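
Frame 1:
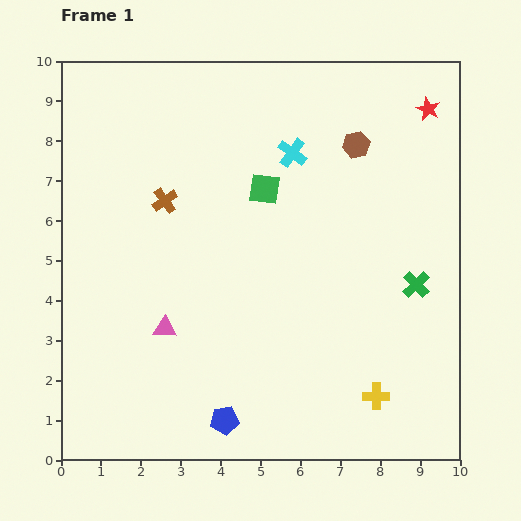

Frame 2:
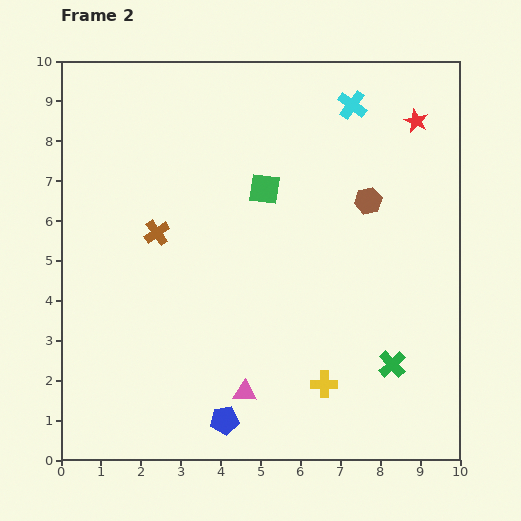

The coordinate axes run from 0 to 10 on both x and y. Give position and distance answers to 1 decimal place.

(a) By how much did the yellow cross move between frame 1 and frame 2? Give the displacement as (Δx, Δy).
(-1.3, 0.3)

The yellow cross was at (7.9, 1.6) in frame 1 and (6.6, 1.9) in frame 2.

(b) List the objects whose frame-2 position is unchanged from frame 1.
the blue pentagon, the green square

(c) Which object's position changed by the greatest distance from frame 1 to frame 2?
the pink triangle

(moved 2.6; next 2.1)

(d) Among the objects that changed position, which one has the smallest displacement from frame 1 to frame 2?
the red star

(moved 0.4)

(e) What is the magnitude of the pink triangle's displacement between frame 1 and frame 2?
2.6

The pink triangle moved from (2.6, 3.3) to (4.6, 1.7), a distance of √(2.0² + 1.6²) ≈ 2.6.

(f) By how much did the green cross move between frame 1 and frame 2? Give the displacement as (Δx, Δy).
(-0.6, -2.0)

The green cross was at (8.9, 4.4) in frame 1 and (8.3, 2.4) in frame 2.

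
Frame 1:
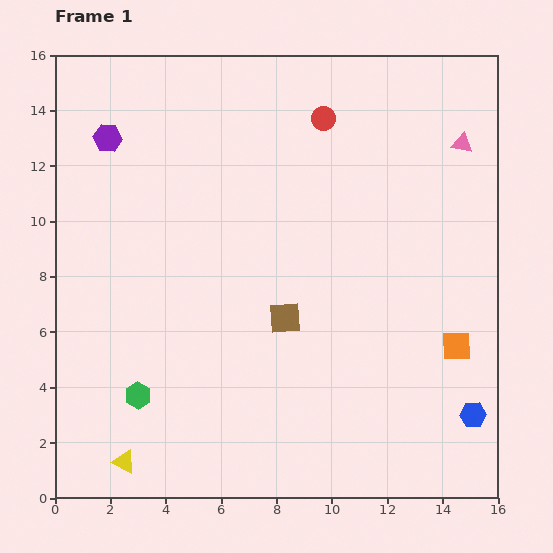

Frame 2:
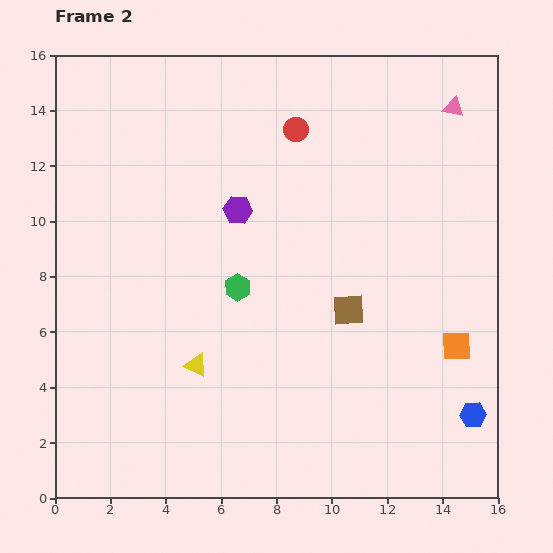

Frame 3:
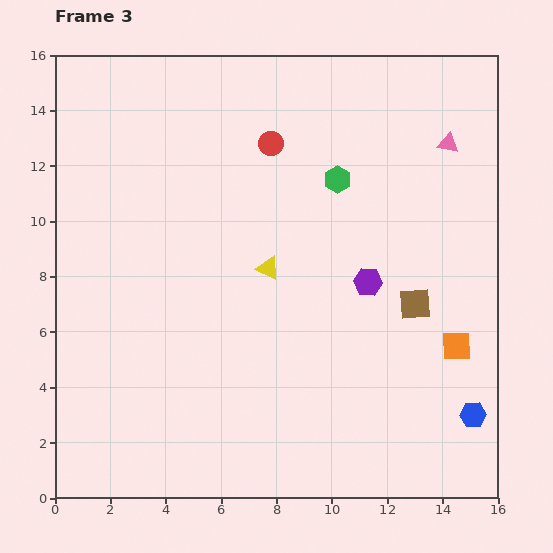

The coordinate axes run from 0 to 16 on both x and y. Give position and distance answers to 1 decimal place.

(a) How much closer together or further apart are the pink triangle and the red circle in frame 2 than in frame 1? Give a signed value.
+0.7

Distance in frame 1: 5.1. Distance in frame 2: 5.8.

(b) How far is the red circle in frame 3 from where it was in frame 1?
2.1

The red circle moved from (9.7, 13.7) to (7.8, 12.8), a distance of √(1.9² + 0.9²) ≈ 2.1.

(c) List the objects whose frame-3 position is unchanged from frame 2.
the blue hexagon, the orange square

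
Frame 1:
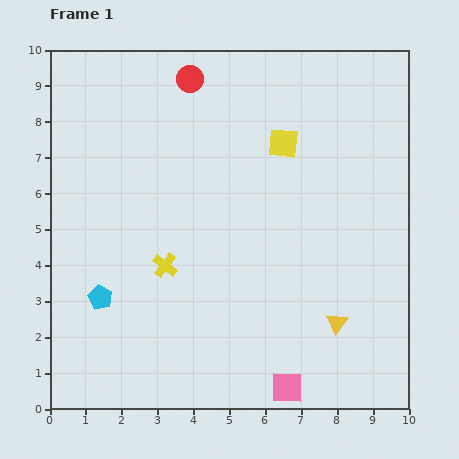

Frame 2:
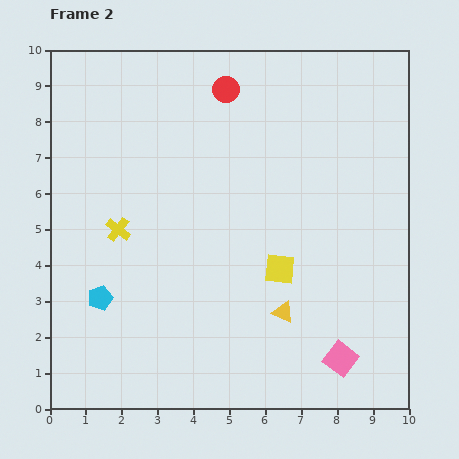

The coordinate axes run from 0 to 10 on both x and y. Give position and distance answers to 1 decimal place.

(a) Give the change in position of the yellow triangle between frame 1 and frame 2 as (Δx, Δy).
(-1.5, 0.3)

The yellow triangle was at (8.0, 2.4) in frame 1 and (6.5, 2.7) in frame 2.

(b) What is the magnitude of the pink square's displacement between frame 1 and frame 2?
1.7

The pink square moved from (6.6, 0.6) to (8.1, 1.4), a distance of √(1.5² + 0.8²) ≈ 1.7.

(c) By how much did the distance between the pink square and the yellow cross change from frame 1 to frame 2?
+2.4

Distance in frame 1: 4.8. Distance in frame 2: 7.2.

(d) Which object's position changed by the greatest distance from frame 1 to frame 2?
the yellow square

(moved 3.5; next 1.7)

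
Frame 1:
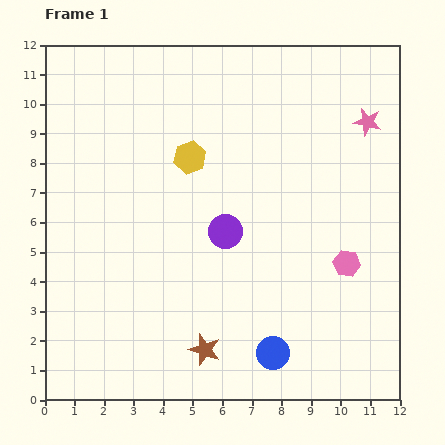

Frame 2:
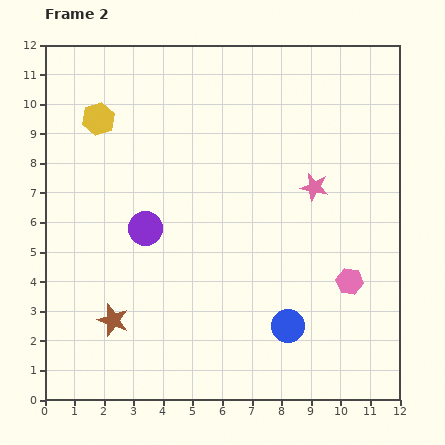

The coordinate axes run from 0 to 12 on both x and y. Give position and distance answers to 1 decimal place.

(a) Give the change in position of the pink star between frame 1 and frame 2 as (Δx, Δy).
(-1.8, -2.2)

The pink star was at (10.9, 9.4) in frame 1 and (9.1, 7.2) in frame 2.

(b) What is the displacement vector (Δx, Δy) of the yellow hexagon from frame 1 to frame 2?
(-3.1, 1.3)

The yellow hexagon was at (4.9, 8.2) in frame 1 and (1.8, 9.5) in frame 2.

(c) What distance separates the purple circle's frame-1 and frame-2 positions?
2.7

The purple circle moved from (6.1, 5.7) to (3.4, 5.8), a distance of √(2.7² + 0.1²) ≈ 2.7.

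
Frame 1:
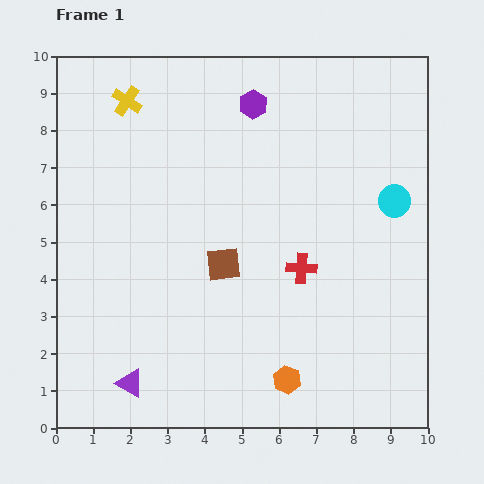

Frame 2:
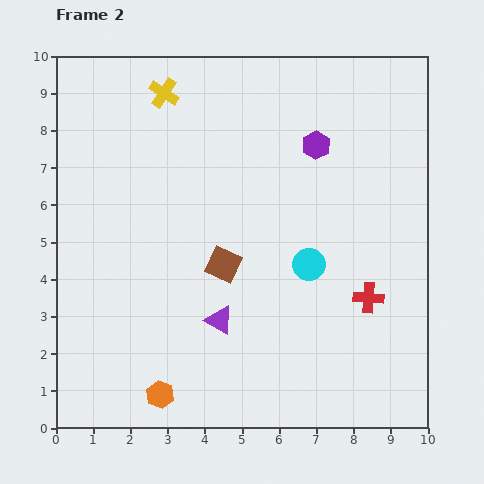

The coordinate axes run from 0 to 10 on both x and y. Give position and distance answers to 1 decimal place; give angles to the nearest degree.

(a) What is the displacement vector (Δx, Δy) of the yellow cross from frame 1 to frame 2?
(1.0, 0.2)

The yellow cross was at (1.9, 8.8) in frame 1 and (2.9, 9.0) in frame 2.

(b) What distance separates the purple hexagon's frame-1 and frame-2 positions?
2.0

The purple hexagon moved from (5.3, 8.7) to (7.0, 7.6), a distance of √(1.7² + 1.1²) ≈ 2.0.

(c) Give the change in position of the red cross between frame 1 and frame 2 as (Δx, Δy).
(1.8, -0.8)

The red cross was at (6.6, 4.3) in frame 1 and (8.4, 3.5) in frame 2.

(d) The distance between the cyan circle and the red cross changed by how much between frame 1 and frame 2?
-1.3

Distance in frame 1: 3.1. Distance in frame 2: 1.8.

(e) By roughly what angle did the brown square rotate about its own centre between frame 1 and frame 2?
31° clockwise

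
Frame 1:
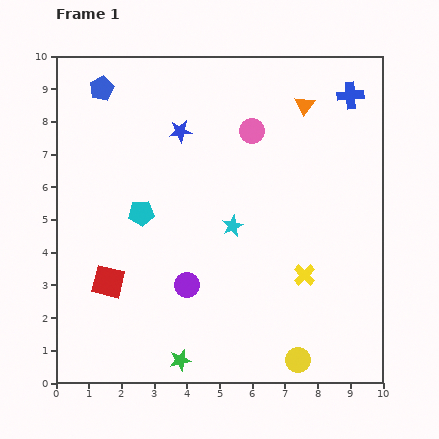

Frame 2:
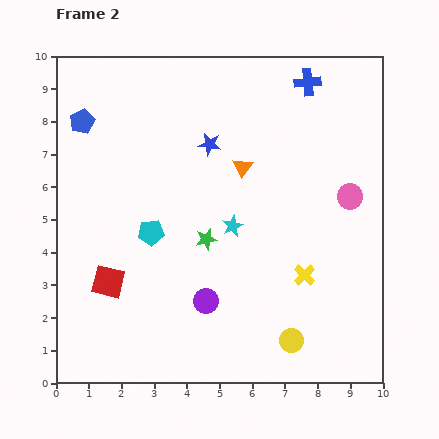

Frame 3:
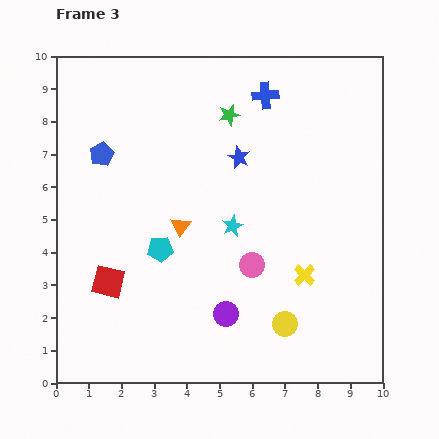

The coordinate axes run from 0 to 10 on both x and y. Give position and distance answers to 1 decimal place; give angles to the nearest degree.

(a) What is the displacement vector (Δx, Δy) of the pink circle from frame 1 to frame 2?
(3.0, -2.0)

The pink circle was at (6.0, 7.7) in frame 1 and (9.0, 5.7) in frame 2.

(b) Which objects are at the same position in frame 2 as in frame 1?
the yellow cross, the cyan star, the red square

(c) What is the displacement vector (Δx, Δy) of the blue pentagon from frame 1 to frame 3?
(0.0, -2.0)

The blue pentagon was at (1.4, 9.0) in frame 1 and (1.4, 7.0) in frame 3.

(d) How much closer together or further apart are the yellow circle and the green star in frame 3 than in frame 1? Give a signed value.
+3.0

Distance in frame 1: 3.6. Distance in frame 3: 6.6.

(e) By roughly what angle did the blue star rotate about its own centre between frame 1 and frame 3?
30° clockwise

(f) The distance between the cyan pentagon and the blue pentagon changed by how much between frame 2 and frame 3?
-0.6

Distance in frame 2: 4.0. Distance in frame 3: 3.4.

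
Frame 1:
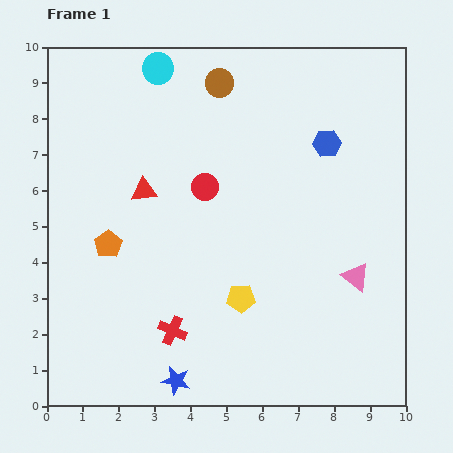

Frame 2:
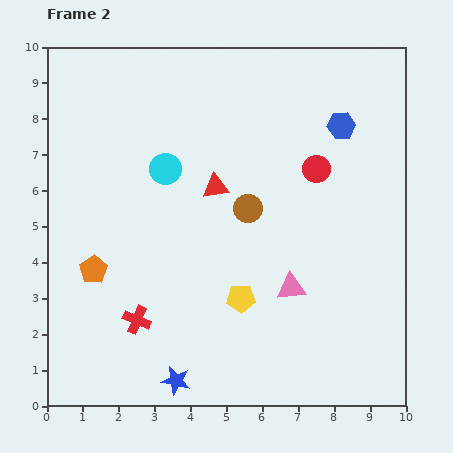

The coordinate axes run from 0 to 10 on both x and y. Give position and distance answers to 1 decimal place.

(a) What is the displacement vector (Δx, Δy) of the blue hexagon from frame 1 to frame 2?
(0.4, 0.5)

The blue hexagon was at (7.8, 7.3) in frame 1 and (8.2, 7.8) in frame 2.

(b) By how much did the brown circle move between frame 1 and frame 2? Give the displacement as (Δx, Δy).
(0.8, -3.5)

The brown circle was at (4.8, 9.0) in frame 1 and (5.6, 5.5) in frame 2.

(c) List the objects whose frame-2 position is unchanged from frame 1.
the blue star, the yellow pentagon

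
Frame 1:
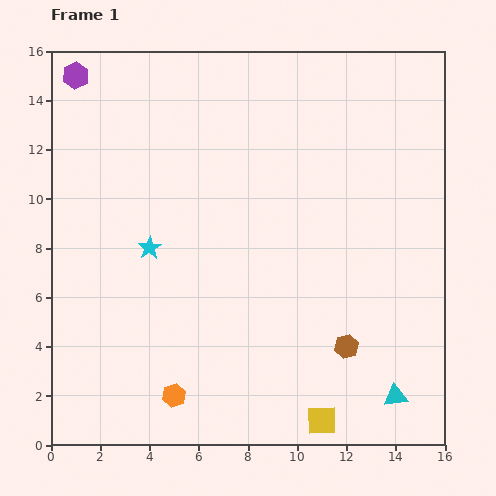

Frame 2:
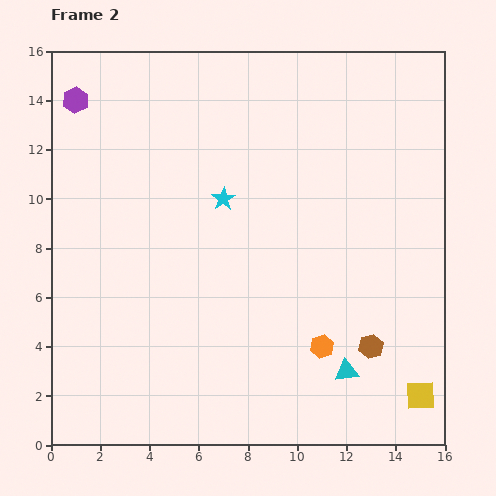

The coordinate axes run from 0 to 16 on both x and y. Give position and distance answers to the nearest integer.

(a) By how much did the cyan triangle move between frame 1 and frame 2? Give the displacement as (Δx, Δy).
(-2, 1)

The cyan triangle was at (14, 2) in frame 1 and (12, 3) in frame 2.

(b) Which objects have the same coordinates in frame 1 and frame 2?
none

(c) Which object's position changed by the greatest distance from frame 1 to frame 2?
the orange hexagon

(moved 6; next 4)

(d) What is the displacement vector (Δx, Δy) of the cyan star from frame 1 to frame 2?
(3, 2)

The cyan star was at (4, 8) in frame 1 and (7, 10) in frame 2.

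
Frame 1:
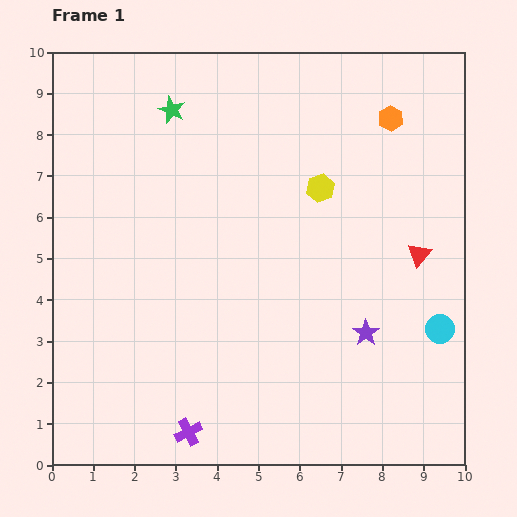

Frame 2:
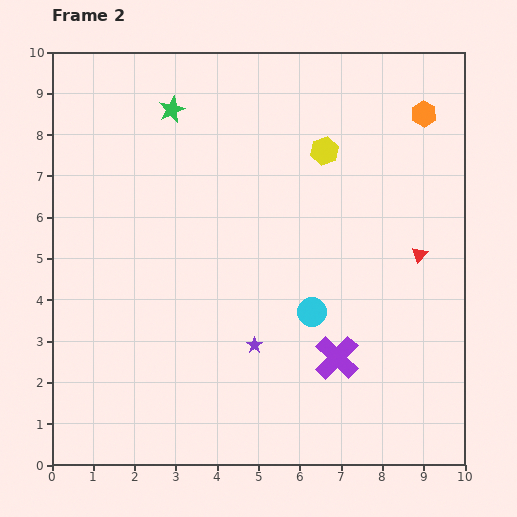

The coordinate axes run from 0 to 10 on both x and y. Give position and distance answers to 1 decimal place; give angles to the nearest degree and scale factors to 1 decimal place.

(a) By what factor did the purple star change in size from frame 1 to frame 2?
0.6×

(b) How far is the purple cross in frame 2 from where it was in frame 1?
4.0

The purple cross moved from (3.3, 0.8) to (6.9, 2.6), a distance of √(3.6² + 1.8²) ≈ 4.0.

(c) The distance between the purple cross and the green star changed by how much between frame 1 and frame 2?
-0.6

Distance in frame 1: 7.8. Distance in frame 2: 7.2.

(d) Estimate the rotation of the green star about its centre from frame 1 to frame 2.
25° clockwise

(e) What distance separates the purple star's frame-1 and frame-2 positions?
2.7

The purple star moved from (7.6, 3.2) to (4.9, 2.9), a distance of √(2.7² + 0.3²) ≈ 2.7.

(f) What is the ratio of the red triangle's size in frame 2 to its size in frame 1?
0.7×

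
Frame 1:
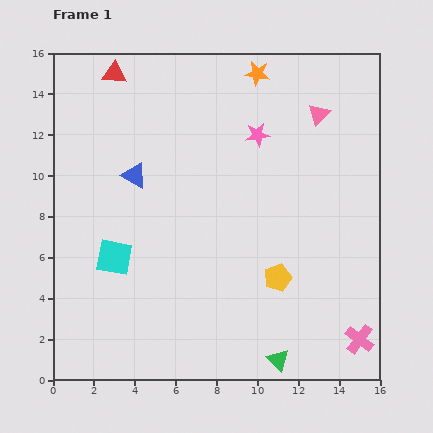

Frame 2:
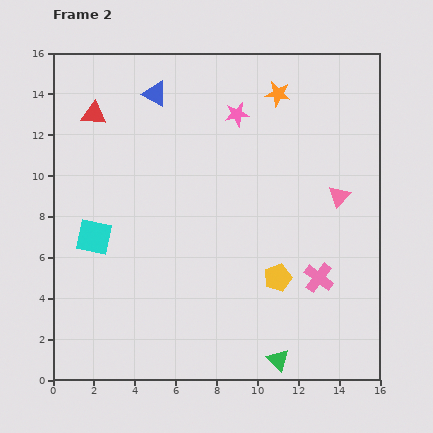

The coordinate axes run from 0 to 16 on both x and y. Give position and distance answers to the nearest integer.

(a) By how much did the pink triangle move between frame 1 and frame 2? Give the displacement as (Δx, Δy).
(1, -4)

The pink triangle was at (13, 13) in frame 1 and (14, 9) in frame 2.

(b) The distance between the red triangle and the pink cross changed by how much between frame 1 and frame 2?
-4

Distance in frame 1: 18. Distance in frame 2: 14.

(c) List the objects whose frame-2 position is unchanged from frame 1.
the yellow pentagon, the green triangle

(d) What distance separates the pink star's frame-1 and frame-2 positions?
1

The pink star moved from (10, 12) to (9, 13), a distance of √(1² + 1²) ≈ 1.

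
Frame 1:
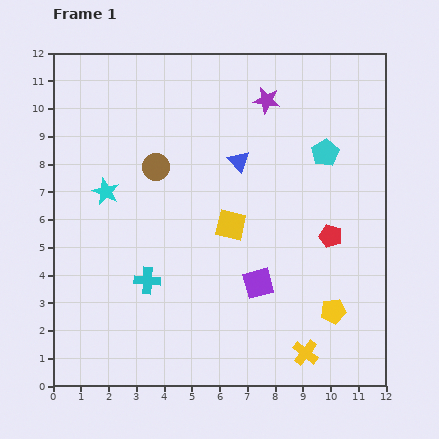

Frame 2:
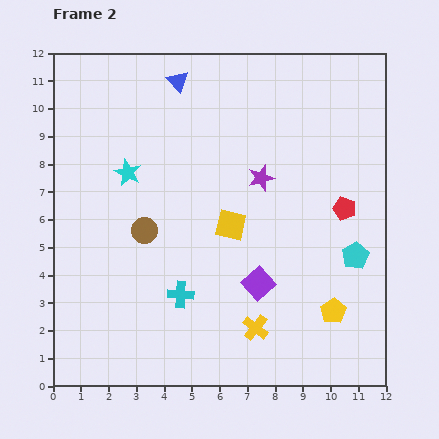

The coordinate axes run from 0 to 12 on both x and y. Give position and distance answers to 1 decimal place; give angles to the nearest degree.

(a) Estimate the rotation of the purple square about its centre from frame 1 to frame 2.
27° counter-clockwise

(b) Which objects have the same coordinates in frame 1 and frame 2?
the yellow pentagon, the purple square, the yellow square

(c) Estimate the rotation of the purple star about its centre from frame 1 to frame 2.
27° counter-clockwise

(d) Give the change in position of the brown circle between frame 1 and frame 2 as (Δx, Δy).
(-0.4, -2.3)

The brown circle was at (3.7, 7.9) in frame 1 and (3.3, 5.6) in frame 2.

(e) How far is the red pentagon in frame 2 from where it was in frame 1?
1.1

The red pentagon moved from (10.0, 5.4) to (10.5, 6.4), a distance of √(0.5² + 1.0²) ≈ 1.1.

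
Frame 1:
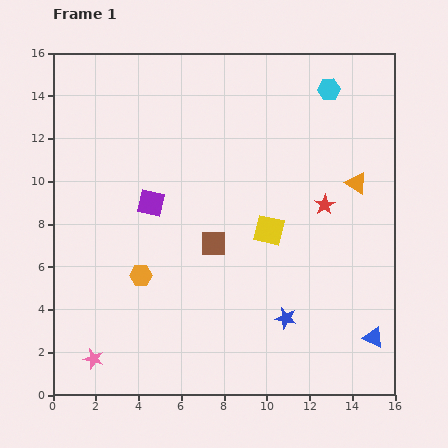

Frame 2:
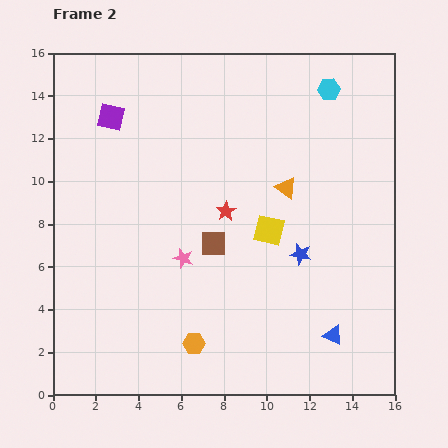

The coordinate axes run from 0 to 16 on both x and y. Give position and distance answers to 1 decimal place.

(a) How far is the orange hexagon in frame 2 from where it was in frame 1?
4.1

The orange hexagon moved from (4.1, 5.6) to (6.6, 2.4), a distance of √(2.5² + 3.2²) ≈ 4.1.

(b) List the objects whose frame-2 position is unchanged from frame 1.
the cyan hexagon, the brown square, the yellow square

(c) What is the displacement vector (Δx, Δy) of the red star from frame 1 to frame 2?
(-4.6, -0.3)

The red star was at (12.7, 8.9) in frame 1 and (8.1, 8.6) in frame 2.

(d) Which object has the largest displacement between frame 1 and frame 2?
the pink star

(moved 6.3; next 4.6)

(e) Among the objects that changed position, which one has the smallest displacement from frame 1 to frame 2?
the blue triangle

(moved 1.9)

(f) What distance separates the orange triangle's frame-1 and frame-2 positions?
3.3

The orange triangle moved from (14.2, 9.9) to (10.9, 9.7), a distance of √(3.3² + 0.2²) ≈ 3.3.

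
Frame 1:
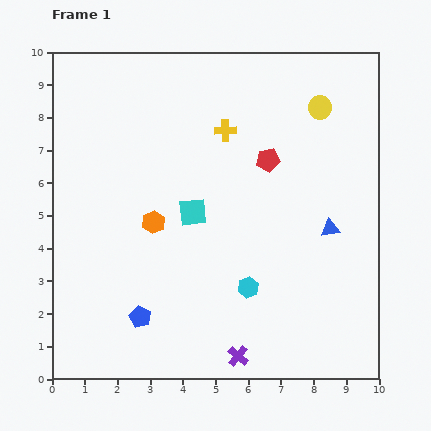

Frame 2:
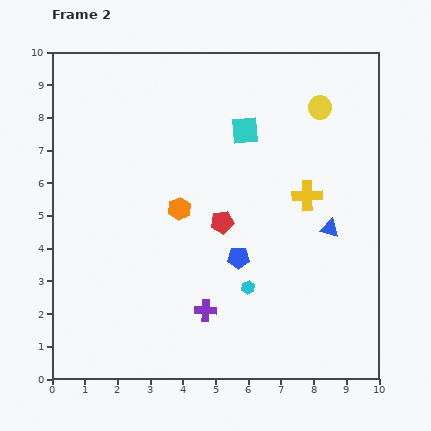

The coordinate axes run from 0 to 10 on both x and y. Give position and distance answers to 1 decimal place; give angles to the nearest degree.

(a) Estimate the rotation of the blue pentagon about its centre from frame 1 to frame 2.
26° counter-clockwise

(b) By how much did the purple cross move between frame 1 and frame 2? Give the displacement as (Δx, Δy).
(-1.0, 1.4)

The purple cross was at (5.7, 0.7) in frame 1 and (4.7, 2.1) in frame 2.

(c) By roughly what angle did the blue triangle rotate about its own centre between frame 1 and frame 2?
21° clockwise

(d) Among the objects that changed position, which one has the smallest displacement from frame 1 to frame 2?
the orange hexagon

(moved 0.9)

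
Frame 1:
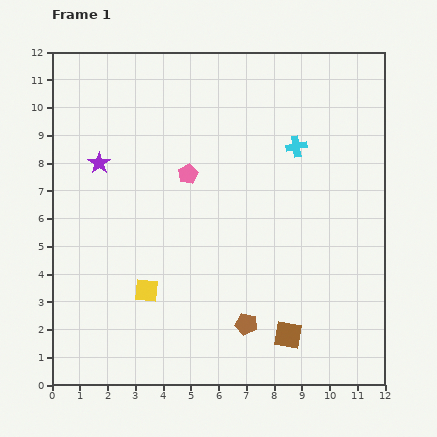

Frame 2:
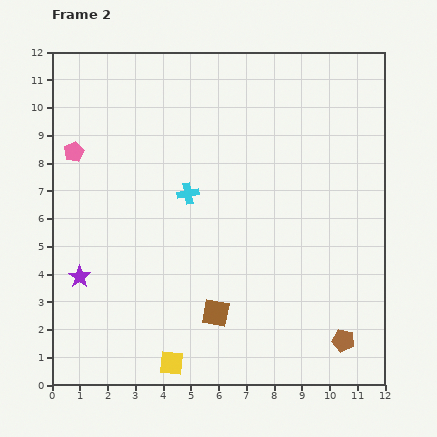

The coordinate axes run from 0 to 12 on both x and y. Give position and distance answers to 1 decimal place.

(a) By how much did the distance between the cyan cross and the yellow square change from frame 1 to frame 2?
-1.4

Distance in frame 1: 7.5. Distance in frame 2: 6.1.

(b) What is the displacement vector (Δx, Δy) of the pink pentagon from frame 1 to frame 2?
(-4.1, 0.8)

The pink pentagon was at (4.9, 7.6) in frame 1 and (0.8, 8.4) in frame 2.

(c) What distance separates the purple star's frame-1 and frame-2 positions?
4.2

The purple star moved from (1.7, 8.0) to (1.0, 3.9), a distance of √(0.7² + 4.1²) ≈ 4.2.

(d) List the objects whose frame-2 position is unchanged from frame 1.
none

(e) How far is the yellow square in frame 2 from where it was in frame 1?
2.8

The yellow square moved from (3.4, 3.4) to (4.3, 0.8), a distance of √(0.9² + 2.6²) ≈ 2.8.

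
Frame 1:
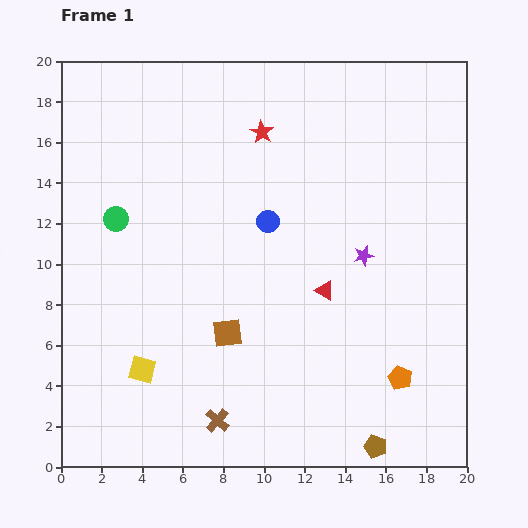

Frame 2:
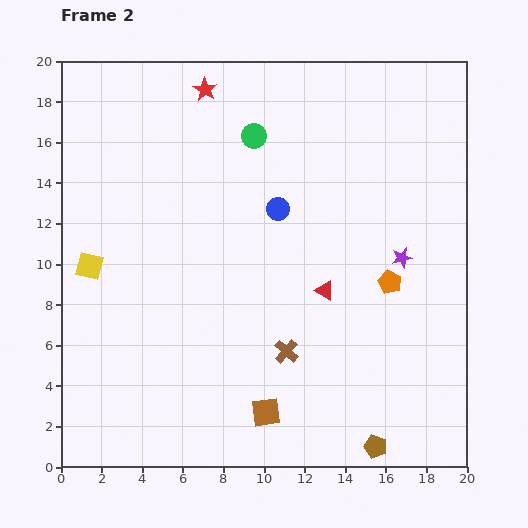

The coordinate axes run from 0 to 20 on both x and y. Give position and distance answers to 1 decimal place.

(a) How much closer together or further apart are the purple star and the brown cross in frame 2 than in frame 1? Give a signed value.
-3.5

Distance in frame 1: 10.8. Distance in frame 2: 7.3.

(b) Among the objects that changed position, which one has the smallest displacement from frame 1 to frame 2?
the blue circle

(moved 0.8)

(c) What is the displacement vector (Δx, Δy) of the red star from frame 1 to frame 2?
(-2.8, 2.1)

The red star was at (9.9, 16.5) in frame 1 and (7.1, 18.6) in frame 2.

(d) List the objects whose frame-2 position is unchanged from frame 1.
the red triangle, the brown pentagon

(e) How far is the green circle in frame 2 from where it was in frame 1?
7.9

The green circle moved from (2.7, 12.2) to (9.5, 16.3), a distance of √(6.8² + 4.1²) ≈ 7.9.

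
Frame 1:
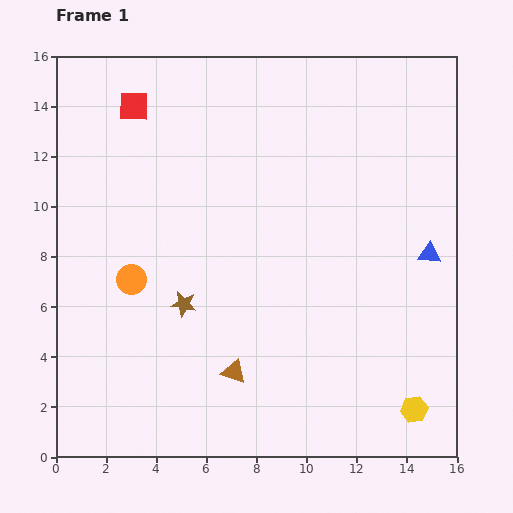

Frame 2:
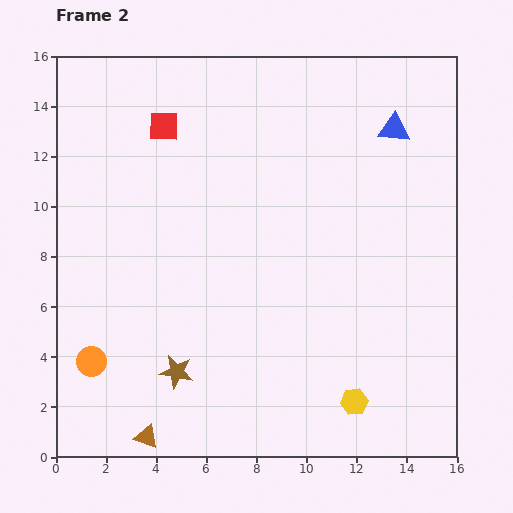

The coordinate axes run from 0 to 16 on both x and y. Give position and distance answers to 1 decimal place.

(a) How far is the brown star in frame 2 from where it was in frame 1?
2.7

The brown star moved from (5.1, 6.1) to (4.8, 3.4), a distance of √(0.3² + 2.7²) ≈ 2.7.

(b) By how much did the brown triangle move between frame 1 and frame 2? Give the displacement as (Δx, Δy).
(-3.5, -2.6)

The brown triangle was at (7.1, 3.4) in frame 1 and (3.6, 0.8) in frame 2.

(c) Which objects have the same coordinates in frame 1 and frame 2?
none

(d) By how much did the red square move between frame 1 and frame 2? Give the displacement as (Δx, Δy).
(1.2, -0.8)

The red square was at (3.1, 14.0) in frame 1 and (4.3, 13.2) in frame 2.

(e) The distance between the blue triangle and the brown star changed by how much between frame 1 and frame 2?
+3.0

Distance in frame 1: 10.0. Distance in frame 2: 13.0.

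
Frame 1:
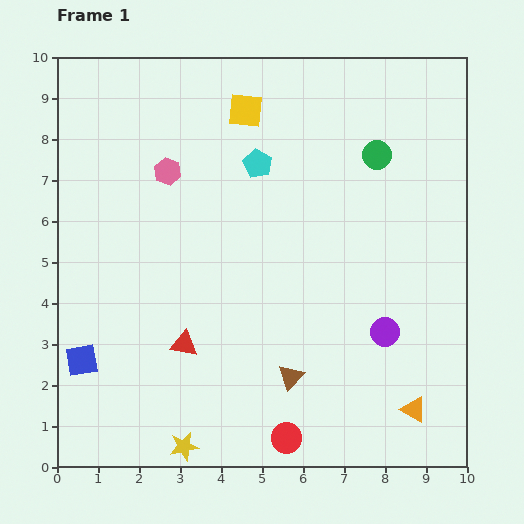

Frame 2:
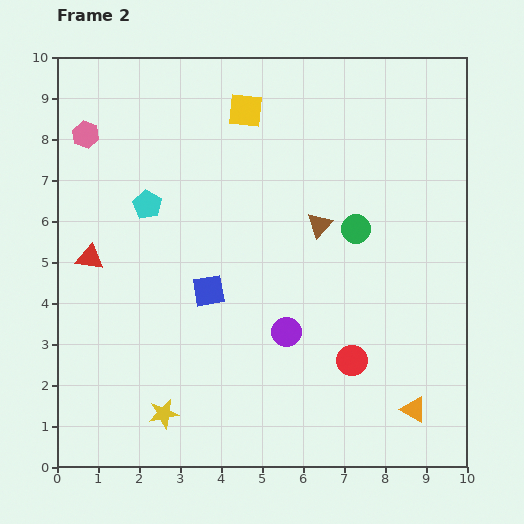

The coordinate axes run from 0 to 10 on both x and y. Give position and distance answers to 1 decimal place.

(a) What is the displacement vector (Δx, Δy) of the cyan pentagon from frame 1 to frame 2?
(-2.7, -1.0)

The cyan pentagon was at (4.9, 7.4) in frame 1 and (2.2, 6.4) in frame 2.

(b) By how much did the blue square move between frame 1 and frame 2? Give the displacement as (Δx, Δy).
(3.1, 1.7)

The blue square was at (0.6, 2.6) in frame 1 and (3.7, 4.3) in frame 2.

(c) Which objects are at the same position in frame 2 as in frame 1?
the orange triangle, the yellow square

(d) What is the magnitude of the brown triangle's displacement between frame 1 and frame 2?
3.8

The brown triangle moved from (5.7, 2.2) to (6.4, 5.9), a distance of √(0.7² + 3.7²) ≈ 3.8.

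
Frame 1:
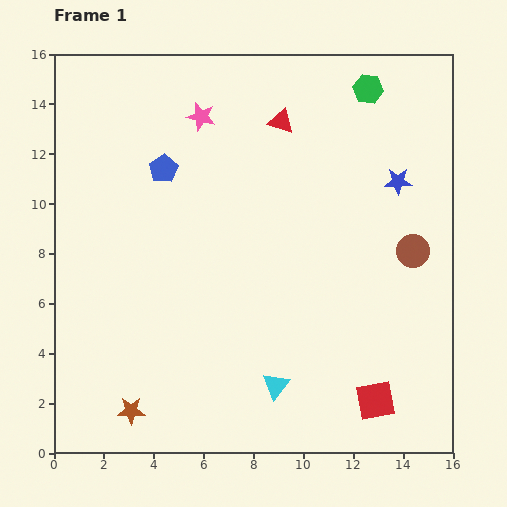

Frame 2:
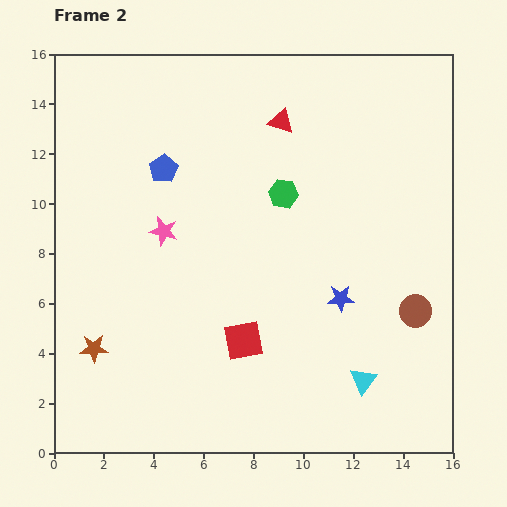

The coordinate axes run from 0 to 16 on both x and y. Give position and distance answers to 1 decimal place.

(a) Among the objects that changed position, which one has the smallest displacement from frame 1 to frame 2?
the brown circle

(moved 2.4)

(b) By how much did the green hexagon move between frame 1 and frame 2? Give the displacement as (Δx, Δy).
(-3.4, -4.2)

The green hexagon was at (12.6, 14.6) in frame 1 and (9.2, 10.4) in frame 2.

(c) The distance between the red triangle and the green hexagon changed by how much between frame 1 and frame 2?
-0.8

Distance in frame 1: 3.7. Distance in frame 2: 2.9.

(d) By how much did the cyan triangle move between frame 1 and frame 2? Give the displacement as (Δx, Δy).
(3.5, 0.2)

The cyan triangle was at (8.9, 2.7) in frame 1 and (12.4, 2.9) in frame 2.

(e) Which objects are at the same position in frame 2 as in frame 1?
the red triangle, the blue pentagon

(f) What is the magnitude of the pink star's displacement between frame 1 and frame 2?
4.8

The pink star moved from (5.9, 13.5) to (4.4, 8.9), a distance of √(1.5² + 4.6²) ≈ 4.8.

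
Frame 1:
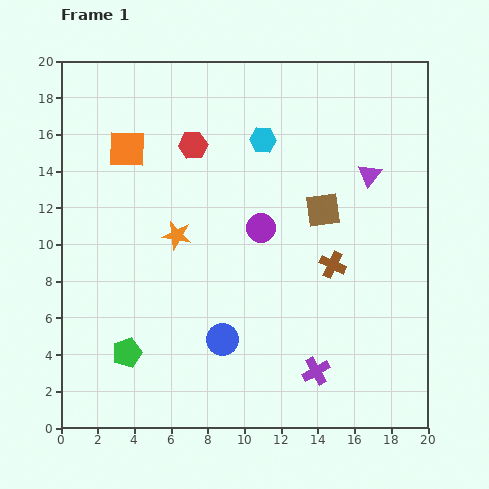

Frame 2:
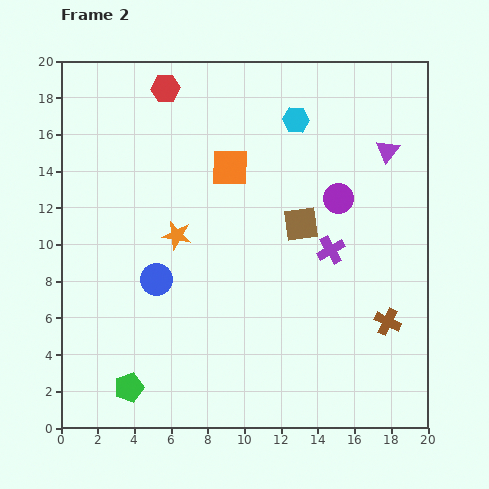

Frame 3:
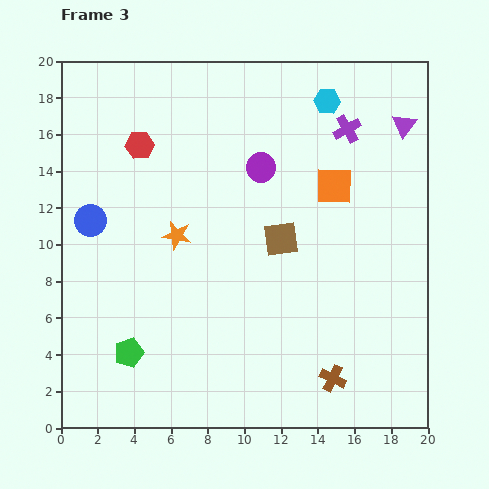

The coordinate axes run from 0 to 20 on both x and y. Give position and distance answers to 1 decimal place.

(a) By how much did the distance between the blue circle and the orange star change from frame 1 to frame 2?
-3.6

Distance in frame 1: 6.2. Distance in frame 2: 2.6.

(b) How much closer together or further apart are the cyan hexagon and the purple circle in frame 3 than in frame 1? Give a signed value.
+0.3

Distance in frame 1: 4.8. Distance in frame 3: 5.1.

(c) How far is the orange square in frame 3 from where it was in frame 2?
5.8

The orange square moved from (9.2, 14.2) to (14.9, 13.2), a distance of √(5.7² + 1.0²) ≈ 5.8.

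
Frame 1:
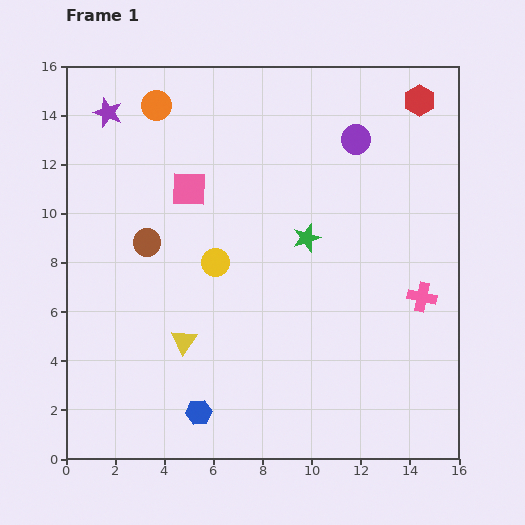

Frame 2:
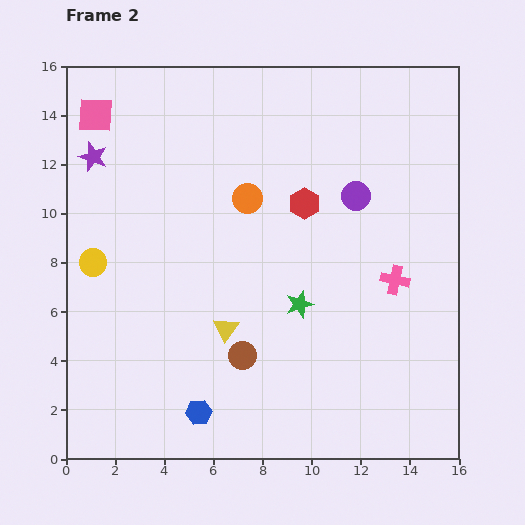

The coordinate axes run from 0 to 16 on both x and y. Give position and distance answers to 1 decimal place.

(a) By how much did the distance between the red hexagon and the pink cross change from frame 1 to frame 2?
-3.2

Distance in frame 1: 8.0. Distance in frame 2: 4.8.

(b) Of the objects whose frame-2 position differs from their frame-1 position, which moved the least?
the pink cross

(moved 1.3)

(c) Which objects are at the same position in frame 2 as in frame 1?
the blue hexagon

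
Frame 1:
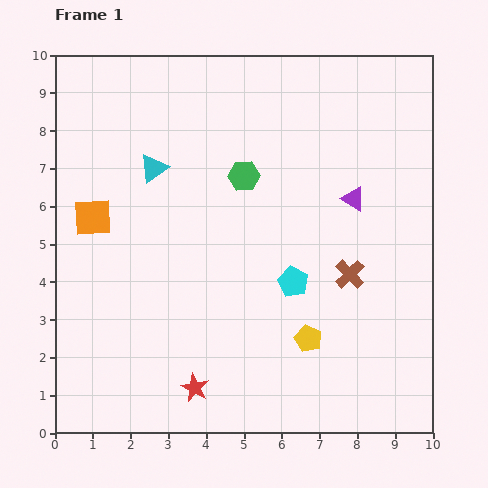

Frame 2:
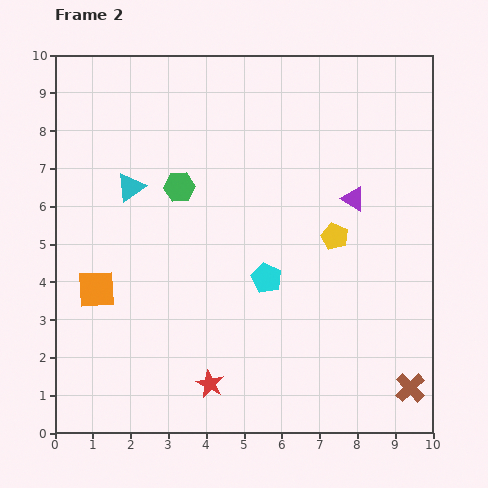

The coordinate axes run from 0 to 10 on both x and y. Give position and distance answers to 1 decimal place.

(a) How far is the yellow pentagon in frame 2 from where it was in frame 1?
2.8

The yellow pentagon moved from (6.7, 2.5) to (7.4, 5.2), a distance of √(0.7² + 2.7²) ≈ 2.8.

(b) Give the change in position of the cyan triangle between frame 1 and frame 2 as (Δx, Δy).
(-0.6, -0.5)

The cyan triangle was at (2.6, 7.0) in frame 1 and (2.0, 6.5) in frame 2.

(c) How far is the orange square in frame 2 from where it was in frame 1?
1.9

The orange square moved from (1.0, 5.7) to (1.1, 3.8), a distance of √(0.1² + 1.9²) ≈ 1.9.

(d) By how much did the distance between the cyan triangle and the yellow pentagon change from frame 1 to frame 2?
-0.5

Distance in frame 1: 6.1. Distance in frame 2: 5.6.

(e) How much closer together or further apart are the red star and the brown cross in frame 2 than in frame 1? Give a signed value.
+0.2

Distance in frame 1: 5.1. Distance in frame 2: 5.3.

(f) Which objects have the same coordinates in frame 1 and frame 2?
the purple triangle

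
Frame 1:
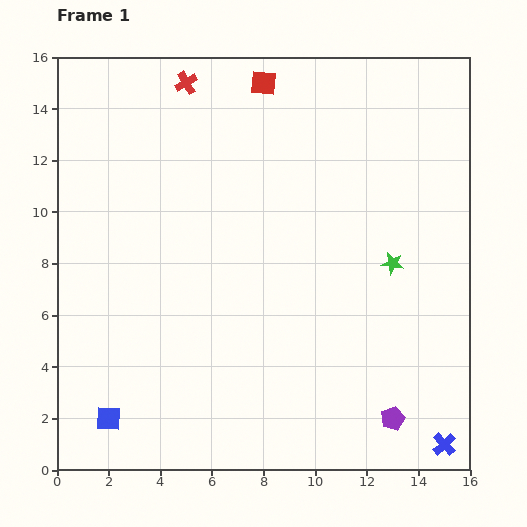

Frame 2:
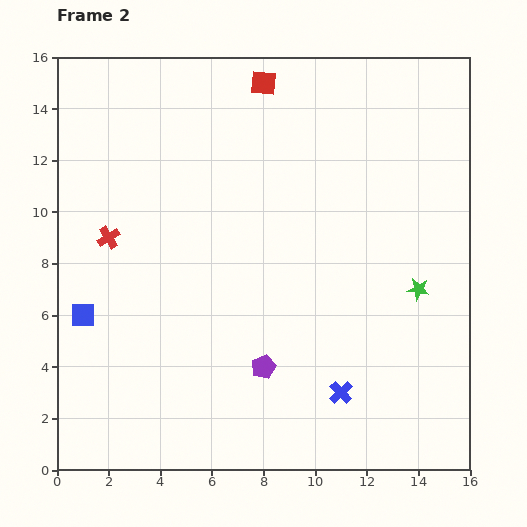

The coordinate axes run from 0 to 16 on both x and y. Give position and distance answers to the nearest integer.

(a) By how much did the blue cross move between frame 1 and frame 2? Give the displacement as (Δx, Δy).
(-4, 2)

The blue cross was at (15, 1) in frame 1 and (11, 3) in frame 2.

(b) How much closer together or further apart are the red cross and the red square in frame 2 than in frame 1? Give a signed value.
+5

Distance in frame 1: 3. Distance in frame 2: 8.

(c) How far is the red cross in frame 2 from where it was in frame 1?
7

The red cross moved from (5, 15) to (2, 9), a distance of √(3² + 6²) ≈ 7.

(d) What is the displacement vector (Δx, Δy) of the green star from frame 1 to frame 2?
(1, -1)

The green star was at (13, 8) in frame 1 and (14, 7) in frame 2.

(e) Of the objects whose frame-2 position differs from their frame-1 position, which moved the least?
the green star

(moved 1)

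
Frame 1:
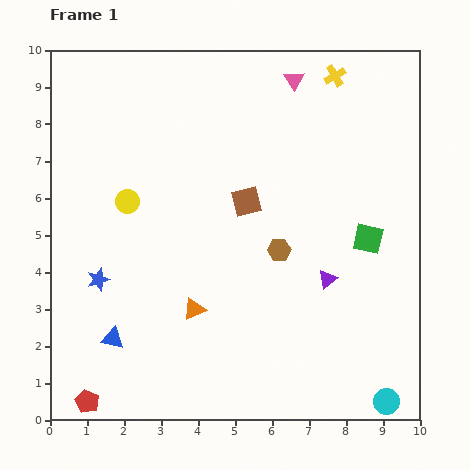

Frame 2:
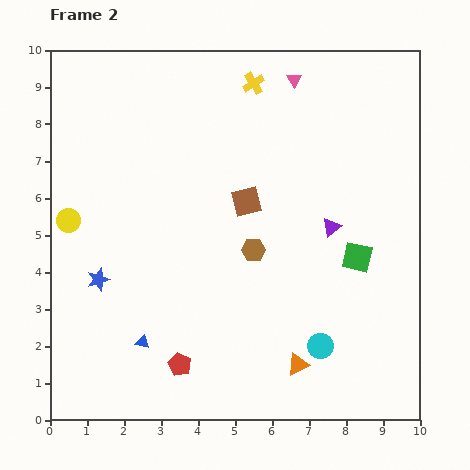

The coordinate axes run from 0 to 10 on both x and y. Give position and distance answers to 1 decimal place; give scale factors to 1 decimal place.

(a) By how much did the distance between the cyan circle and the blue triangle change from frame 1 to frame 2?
-2.8

Distance in frame 1: 7.6. Distance in frame 2: 4.8.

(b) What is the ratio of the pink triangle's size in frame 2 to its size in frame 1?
0.7×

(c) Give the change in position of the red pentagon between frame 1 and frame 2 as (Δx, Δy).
(2.5, 1.0)

The red pentagon was at (1.0, 0.5) in frame 1 and (3.5, 1.5) in frame 2.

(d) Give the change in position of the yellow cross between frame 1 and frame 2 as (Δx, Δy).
(-2.2, -0.2)

The yellow cross was at (7.7, 9.3) in frame 1 and (5.5, 9.1) in frame 2.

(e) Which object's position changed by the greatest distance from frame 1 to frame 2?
the orange triangle

(moved 3.2; next 2.7)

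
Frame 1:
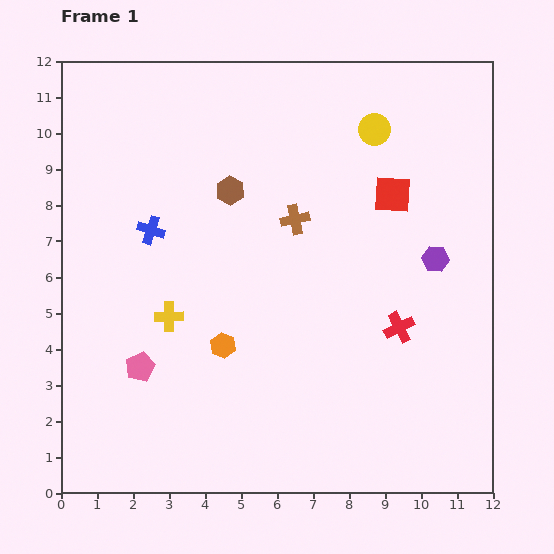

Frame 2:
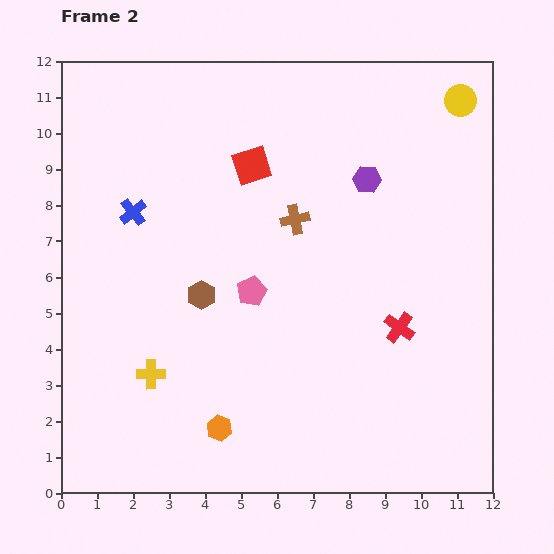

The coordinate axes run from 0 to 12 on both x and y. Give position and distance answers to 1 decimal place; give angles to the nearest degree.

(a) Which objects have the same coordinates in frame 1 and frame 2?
the brown cross, the red cross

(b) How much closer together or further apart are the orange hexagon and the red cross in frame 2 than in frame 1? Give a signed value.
+0.8

Distance in frame 1: 4.9. Distance in frame 2: 5.7.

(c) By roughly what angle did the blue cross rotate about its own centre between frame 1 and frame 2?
33° clockwise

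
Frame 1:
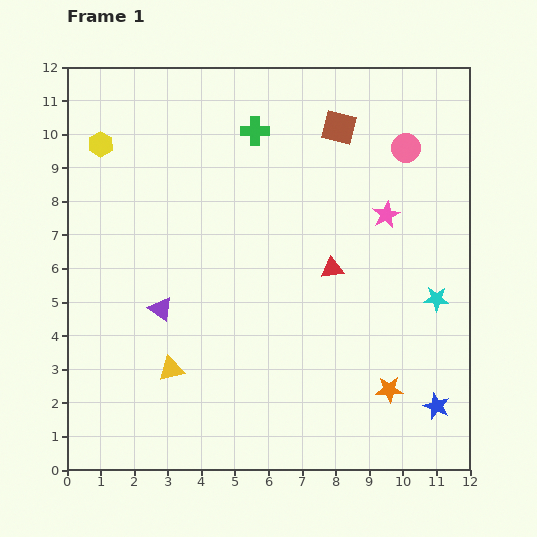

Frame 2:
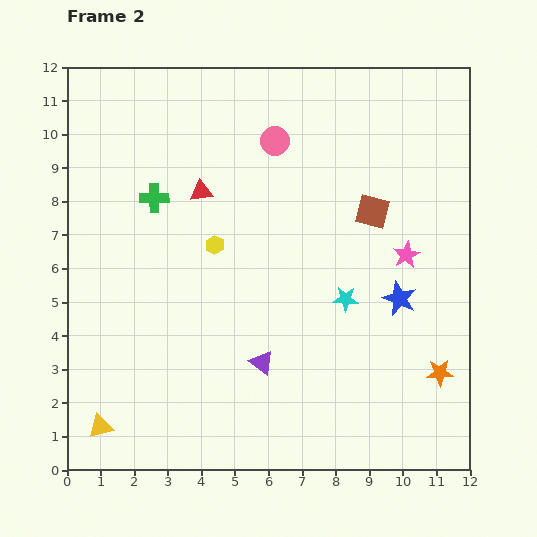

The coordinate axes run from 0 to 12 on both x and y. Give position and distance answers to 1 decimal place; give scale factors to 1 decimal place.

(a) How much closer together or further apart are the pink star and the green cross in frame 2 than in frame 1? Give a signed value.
+3.1

Distance in frame 1: 4.6. Distance in frame 2: 7.7.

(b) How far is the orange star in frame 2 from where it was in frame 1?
1.6

The orange star moved from (9.6, 2.4) to (11.1, 2.9), a distance of √(1.5² + 0.5²) ≈ 1.6.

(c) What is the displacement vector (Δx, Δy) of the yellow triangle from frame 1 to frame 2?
(-2.1, -1.7)

The yellow triangle was at (3.1, 3.0) in frame 1 and (1.0, 1.3) in frame 2.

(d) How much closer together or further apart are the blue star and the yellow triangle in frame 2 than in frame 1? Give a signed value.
+1.7

Distance in frame 1: 8.0. Distance in frame 2: 9.7.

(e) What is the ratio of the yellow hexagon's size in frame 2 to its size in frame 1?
0.8×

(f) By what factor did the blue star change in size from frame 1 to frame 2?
1.3×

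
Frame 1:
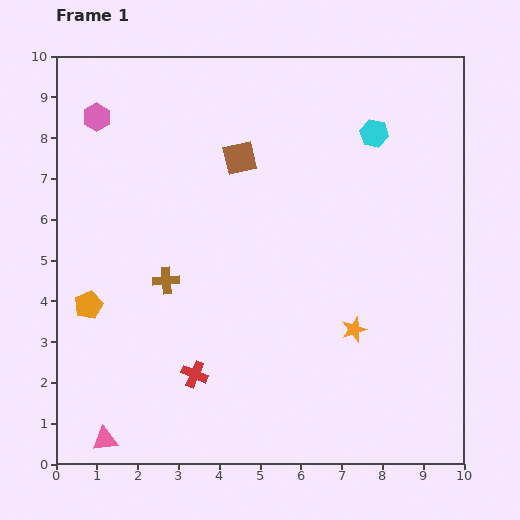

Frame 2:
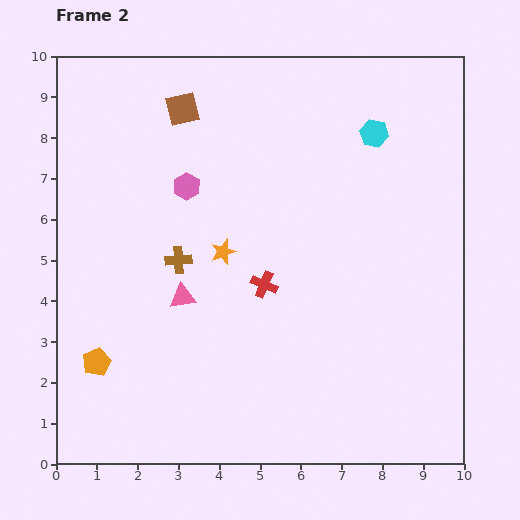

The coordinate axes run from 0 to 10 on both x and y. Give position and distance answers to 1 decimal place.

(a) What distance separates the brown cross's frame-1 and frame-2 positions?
0.6

The brown cross moved from (2.7, 4.5) to (3.0, 5.0), a distance of √(0.3² + 0.5²) ≈ 0.6.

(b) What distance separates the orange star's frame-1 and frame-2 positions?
3.7

The orange star moved from (7.3, 3.3) to (4.1, 5.2), a distance of √(3.2² + 1.9²) ≈ 3.7.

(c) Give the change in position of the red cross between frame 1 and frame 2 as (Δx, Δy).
(1.7, 2.2)

The red cross was at (3.4, 2.2) in frame 1 and (5.1, 4.4) in frame 2.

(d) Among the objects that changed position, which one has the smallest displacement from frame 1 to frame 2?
the brown cross

(moved 0.6)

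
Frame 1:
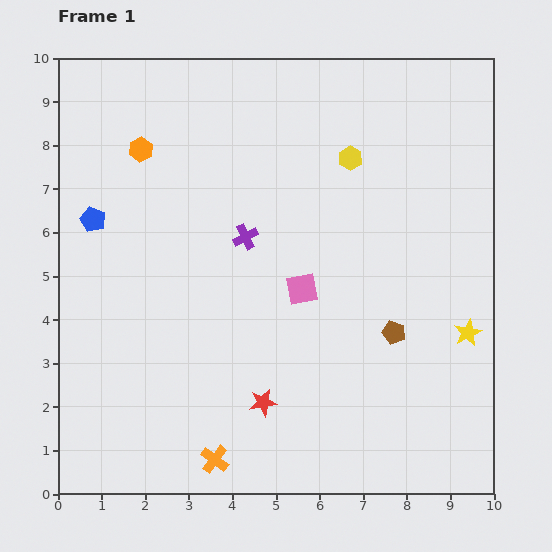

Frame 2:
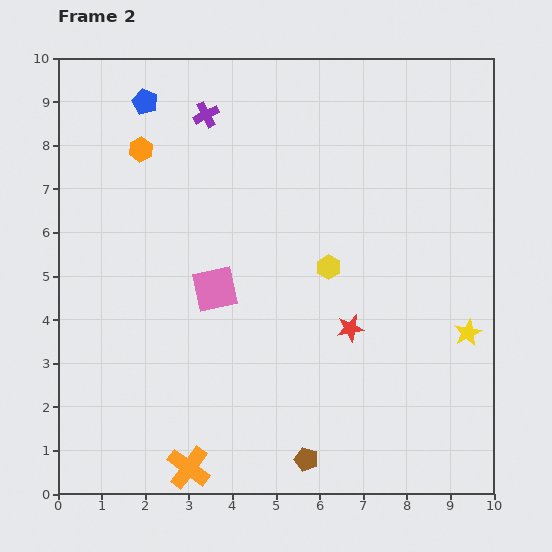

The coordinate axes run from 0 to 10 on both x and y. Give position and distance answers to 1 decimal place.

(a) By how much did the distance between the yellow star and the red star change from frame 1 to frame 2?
-2.3

Distance in frame 1: 5.0. Distance in frame 2: 2.7.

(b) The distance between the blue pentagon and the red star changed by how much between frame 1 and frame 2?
+1.3

Distance in frame 1: 5.7. Distance in frame 2: 7.0.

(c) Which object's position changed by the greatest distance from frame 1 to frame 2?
the brown pentagon

(moved 3.5; next 3.0)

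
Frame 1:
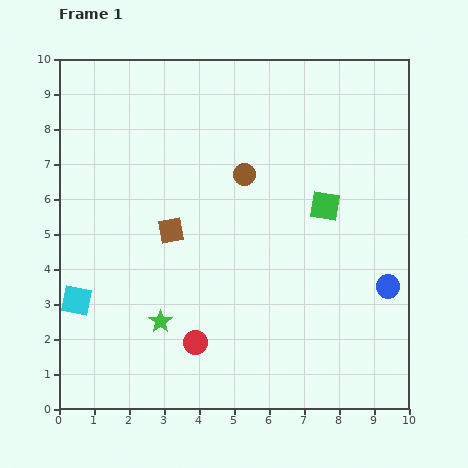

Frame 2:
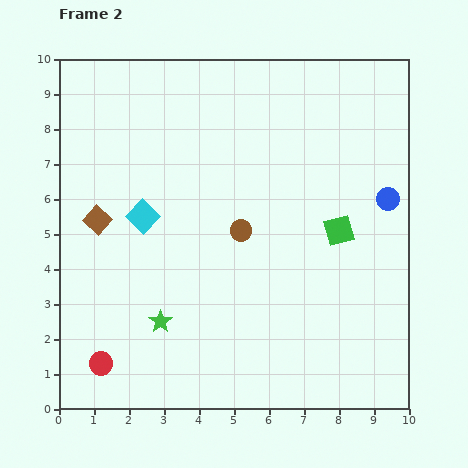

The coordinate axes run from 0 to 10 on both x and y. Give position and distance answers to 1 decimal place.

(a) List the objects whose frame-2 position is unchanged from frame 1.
the green star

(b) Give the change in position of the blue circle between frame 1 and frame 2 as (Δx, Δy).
(0.0, 2.5)

The blue circle was at (9.4, 3.5) in frame 1 and (9.4, 6.0) in frame 2.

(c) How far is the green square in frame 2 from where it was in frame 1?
0.8

The green square moved from (7.6, 5.8) to (8.0, 5.1), a distance of √(0.4² + 0.7²) ≈ 0.8.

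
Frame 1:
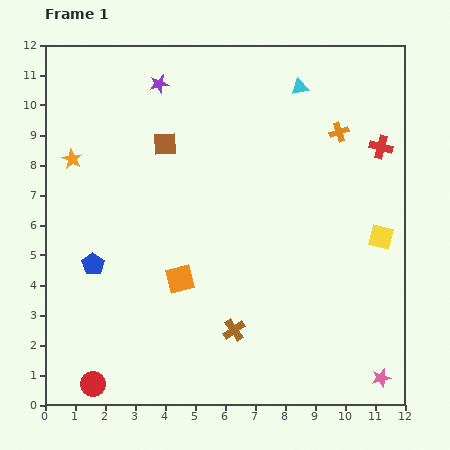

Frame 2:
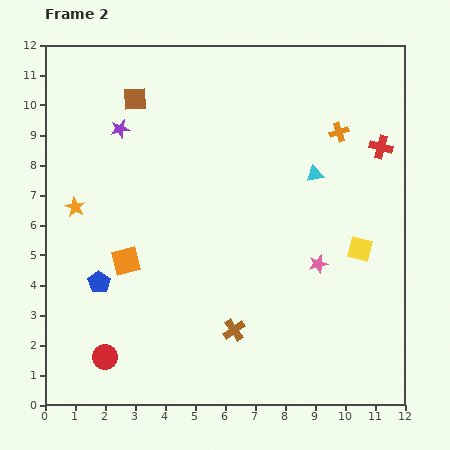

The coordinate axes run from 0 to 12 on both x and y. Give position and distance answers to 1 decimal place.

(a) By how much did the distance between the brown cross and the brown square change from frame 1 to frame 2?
+1.8

Distance in frame 1: 6.6. Distance in frame 2: 8.4.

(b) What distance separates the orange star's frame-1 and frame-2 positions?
1.6

The orange star moved from (0.9, 8.2) to (1.0, 6.6), a distance of √(0.1² + 1.6²) ≈ 1.6.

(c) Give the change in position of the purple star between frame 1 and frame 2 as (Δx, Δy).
(-1.3, -1.5)

The purple star was at (3.8, 10.7) in frame 1 and (2.5, 9.2) in frame 2.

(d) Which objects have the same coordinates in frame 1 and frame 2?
the brown cross, the orange cross, the red cross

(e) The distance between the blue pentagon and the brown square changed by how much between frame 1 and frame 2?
+1.5

Distance in frame 1: 4.7. Distance in frame 2: 6.2.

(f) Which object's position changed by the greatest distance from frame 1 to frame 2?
the pink star

(moved 4.3; next 2.9)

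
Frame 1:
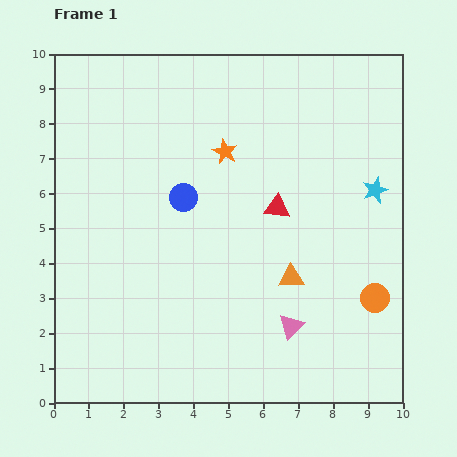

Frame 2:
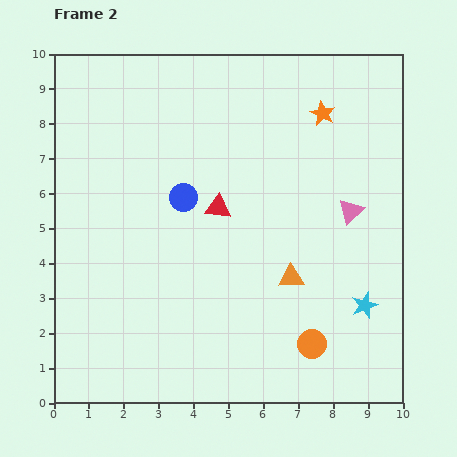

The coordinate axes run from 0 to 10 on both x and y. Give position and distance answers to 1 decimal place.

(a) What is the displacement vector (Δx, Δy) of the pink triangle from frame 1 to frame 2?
(1.7, 3.3)

The pink triangle was at (6.8, 2.2) in frame 1 and (8.5, 5.5) in frame 2.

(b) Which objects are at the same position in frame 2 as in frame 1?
the blue circle, the orange triangle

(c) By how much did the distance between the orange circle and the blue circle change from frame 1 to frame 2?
-0.6

Distance in frame 1: 6.2. Distance in frame 2: 5.6.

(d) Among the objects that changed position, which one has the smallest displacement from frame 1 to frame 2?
the red triangle

(moved 1.7)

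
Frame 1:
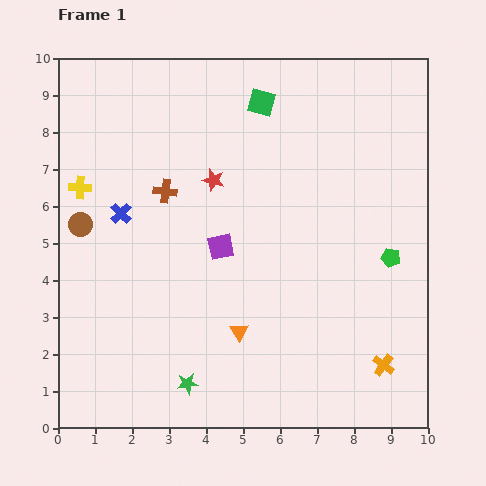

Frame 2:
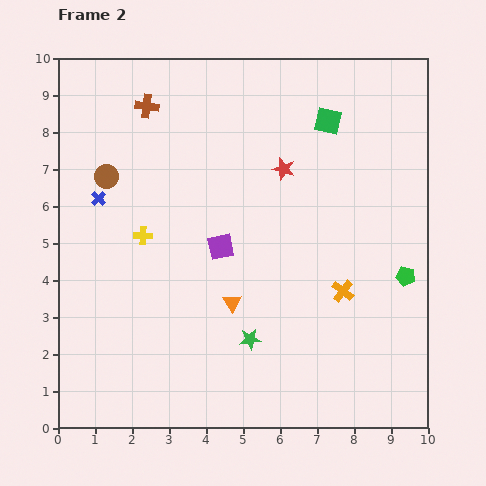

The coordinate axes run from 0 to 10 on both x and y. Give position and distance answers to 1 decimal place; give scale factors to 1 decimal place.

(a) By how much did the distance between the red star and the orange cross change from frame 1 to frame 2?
-3.1

Distance in frame 1: 6.8. Distance in frame 2: 3.7.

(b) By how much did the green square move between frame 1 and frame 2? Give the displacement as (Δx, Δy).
(1.8, -0.5)

The green square was at (5.5, 8.8) in frame 1 and (7.3, 8.3) in frame 2.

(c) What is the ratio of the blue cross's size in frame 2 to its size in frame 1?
0.7×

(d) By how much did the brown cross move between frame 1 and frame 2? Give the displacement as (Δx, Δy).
(-0.5, 2.3)

The brown cross was at (2.9, 6.4) in frame 1 and (2.4, 8.7) in frame 2.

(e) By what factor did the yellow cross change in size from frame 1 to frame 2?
0.8×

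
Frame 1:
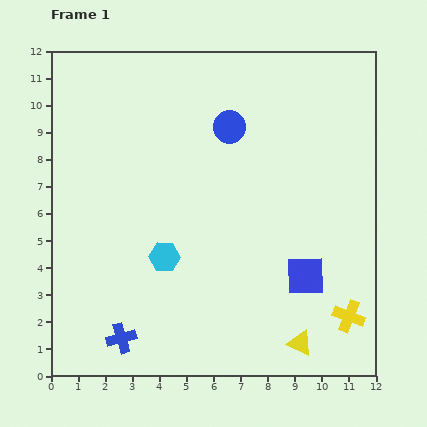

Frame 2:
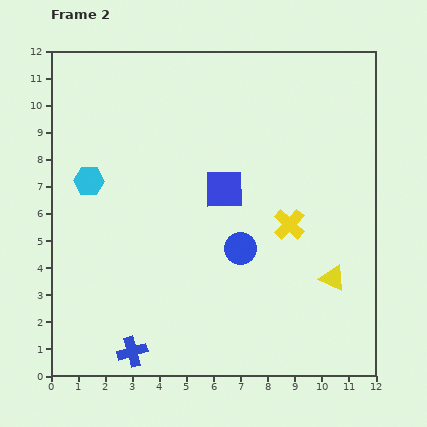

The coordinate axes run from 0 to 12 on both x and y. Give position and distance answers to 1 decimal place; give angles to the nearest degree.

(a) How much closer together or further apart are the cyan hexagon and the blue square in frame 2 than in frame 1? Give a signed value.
-0.2

Distance in frame 1: 5.2. Distance in frame 2: 5.0.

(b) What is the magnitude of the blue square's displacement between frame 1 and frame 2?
4.4

The blue square moved from (9.4, 3.7) to (6.4, 6.9), a distance of √(3.0² + 3.2²) ≈ 4.4.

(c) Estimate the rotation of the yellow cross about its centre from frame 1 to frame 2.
22° clockwise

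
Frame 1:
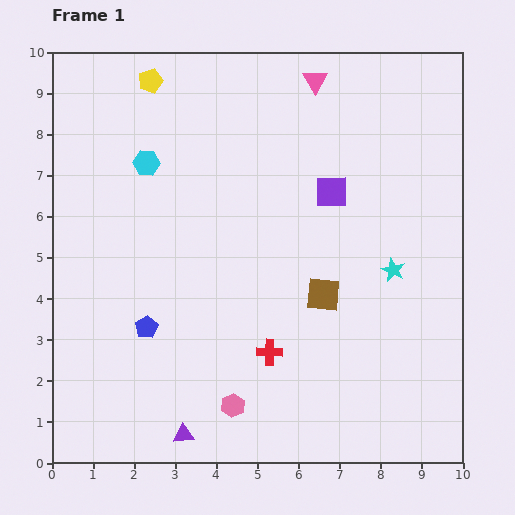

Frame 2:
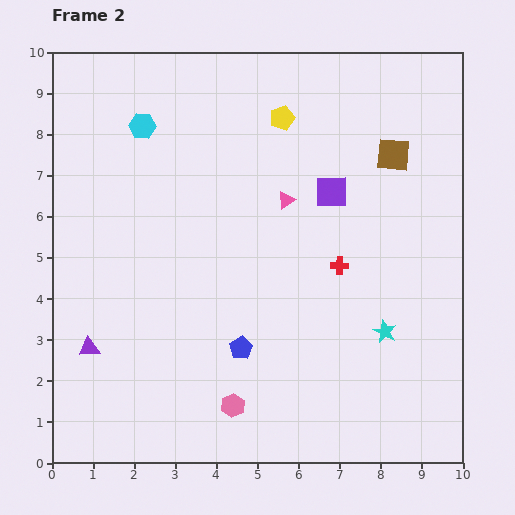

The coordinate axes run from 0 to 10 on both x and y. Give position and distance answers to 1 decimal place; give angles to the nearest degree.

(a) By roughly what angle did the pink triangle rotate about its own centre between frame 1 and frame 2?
27° clockwise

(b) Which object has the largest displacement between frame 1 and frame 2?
the brown square

(moved 3.8; next 3.3)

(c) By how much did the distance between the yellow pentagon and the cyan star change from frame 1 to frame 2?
-1.7

Distance in frame 1: 7.5. Distance in frame 2: 5.8.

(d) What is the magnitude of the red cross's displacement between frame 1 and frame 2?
2.7

The red cross moved from (5.3, 2.7) to (7.0, 4.8), a distance of √(1.7² + 2.1²) ≈ 2.7.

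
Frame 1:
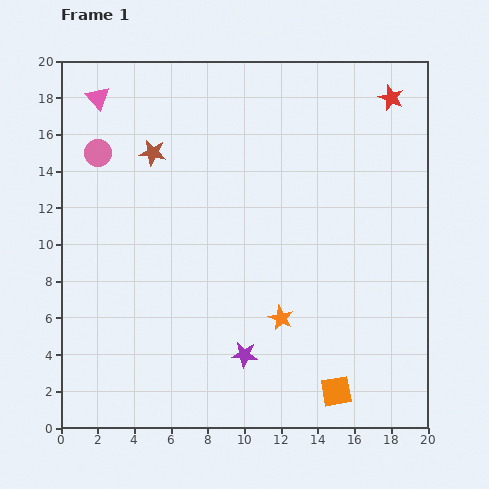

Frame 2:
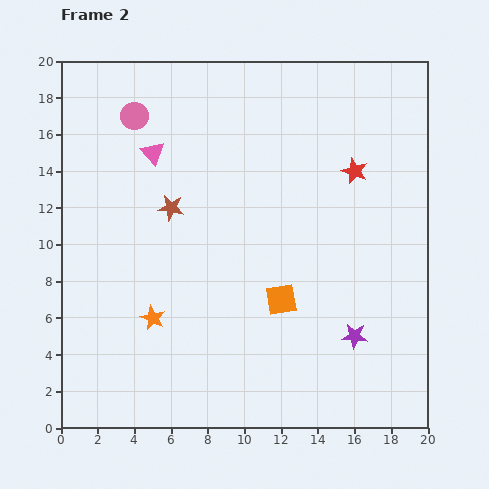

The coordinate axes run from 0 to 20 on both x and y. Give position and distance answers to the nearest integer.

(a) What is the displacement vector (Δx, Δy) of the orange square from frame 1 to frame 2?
(-3, 5)

The orange square was at (15, 2) in frame 1 and (12, 7) in frame 2.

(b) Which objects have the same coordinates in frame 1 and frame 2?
none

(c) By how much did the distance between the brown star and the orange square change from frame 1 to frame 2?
-8

Distance in frame 1: 16. Distance in frame 2: 8.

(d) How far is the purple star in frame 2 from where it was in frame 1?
6

The purple star moved from (10, 4) to (16, 5), a distance of √(6² + 1²) ≈ 6.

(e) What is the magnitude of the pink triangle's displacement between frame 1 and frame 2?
4

The pink triangle moved from (2, 18) to (5, 15), a distance of √(3² + 3²) ≈ 4.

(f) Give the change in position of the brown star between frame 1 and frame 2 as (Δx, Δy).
(1, -3)

The brown star was at (5, 15) in frame 1 and (6, 12) in frame 2.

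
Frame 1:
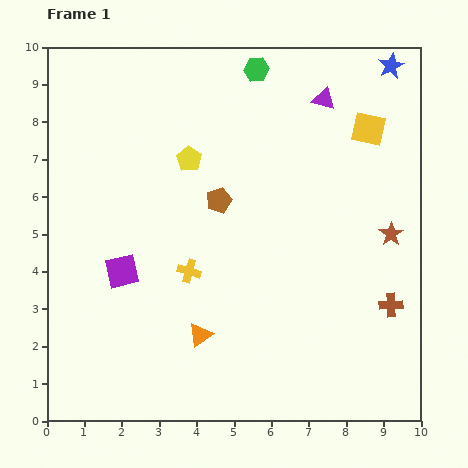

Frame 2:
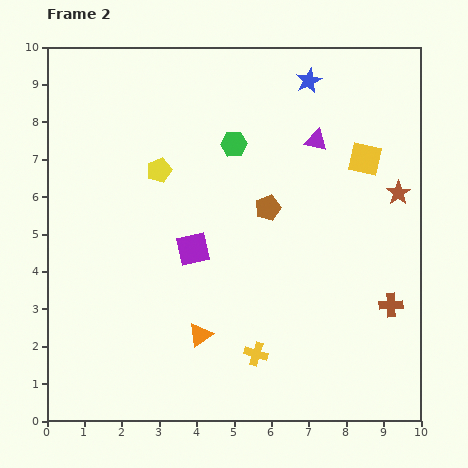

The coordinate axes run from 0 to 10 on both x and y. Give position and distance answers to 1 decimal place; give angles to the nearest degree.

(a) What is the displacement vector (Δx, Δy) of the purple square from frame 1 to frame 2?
(1.9, 0.6)

The purple square was at (2.0, 4.0) in frame 1 and (3.9, 4.6) in frame 2.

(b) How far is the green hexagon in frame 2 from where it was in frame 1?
2.1

The green hexagon moved from (5.6, 9.4) to (5.0, 7.4), a distance of √(0.6² + 2.0²) ≈ 2.1.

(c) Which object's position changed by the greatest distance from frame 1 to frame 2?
the yellow cross

(moved 2.8; next 2.2)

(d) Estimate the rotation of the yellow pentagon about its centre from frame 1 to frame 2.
17° clockwise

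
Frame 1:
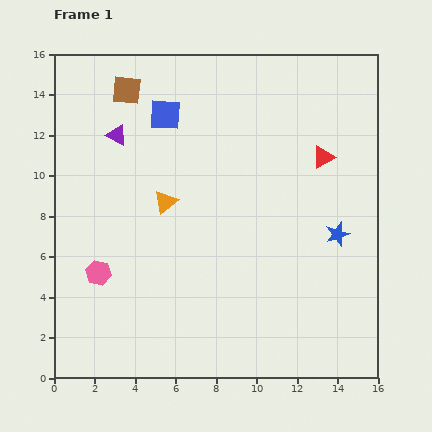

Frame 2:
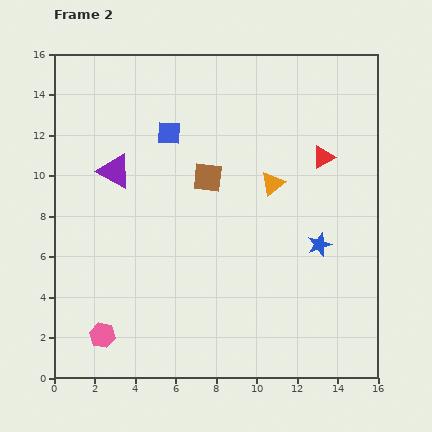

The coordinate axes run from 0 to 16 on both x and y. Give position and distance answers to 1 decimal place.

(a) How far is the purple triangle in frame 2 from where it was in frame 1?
1.8

The purple triangle moved from (3.1, 12.0) to (3.0, 10.2), a distance of √(0.1² + 1.8²) ≈ 1.8.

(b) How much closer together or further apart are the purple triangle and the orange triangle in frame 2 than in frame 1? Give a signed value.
+3.7

Distance in frame 1: 4.1. Distance in frame 2: 7.8.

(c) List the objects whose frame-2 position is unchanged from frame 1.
the red triangle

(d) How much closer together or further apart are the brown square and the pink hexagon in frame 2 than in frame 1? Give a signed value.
+0.3

Distance in frame 1: 9.1. Distance in frame 2: 9.4.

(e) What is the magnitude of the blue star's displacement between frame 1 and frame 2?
1.0

The blue star moved from (14.0, 7.1) to (13.1, 6.6), a distance of √(0.9² + 0.5²) ≈ 1.0.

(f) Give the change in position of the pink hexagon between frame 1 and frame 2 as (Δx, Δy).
(0.2, -3.1)

The pink hexagon was at (2.2, 5.2) in frame 1 and (2.4, 2.1) in frame 2.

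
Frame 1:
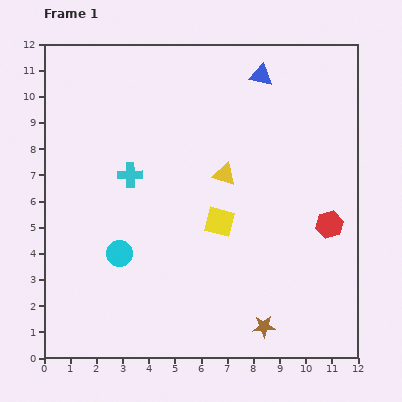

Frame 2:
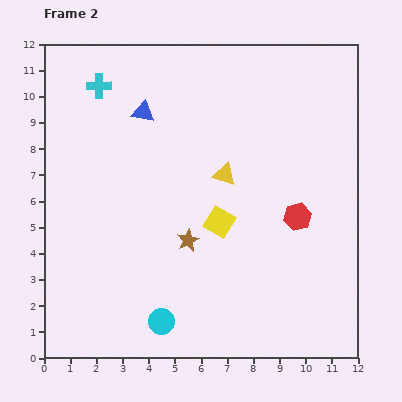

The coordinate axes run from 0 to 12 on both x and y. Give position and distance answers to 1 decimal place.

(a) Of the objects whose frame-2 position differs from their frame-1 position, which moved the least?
the red hexagon

(moved 1.2)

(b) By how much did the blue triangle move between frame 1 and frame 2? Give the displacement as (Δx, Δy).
(-4.5, -1.4)

The blue triangle was at (8.3, 10.8) in frame 1 and (3.8, 9.4) in frame 2.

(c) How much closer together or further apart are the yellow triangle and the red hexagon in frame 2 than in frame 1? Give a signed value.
-1.2

Distance in frame 1: 4.4. Distance in frame 2: 3.2.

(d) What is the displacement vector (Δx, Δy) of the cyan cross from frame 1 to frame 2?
(-1.2, 3.4)

The cyan cross was at (3.3, 7.0) in frame 1 and (2.1, 10.4) in frame 2.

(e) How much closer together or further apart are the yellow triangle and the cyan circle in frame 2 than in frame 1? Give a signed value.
+1.1

Distance in frame 1: 5.0. Distance in frame 2: 6.1.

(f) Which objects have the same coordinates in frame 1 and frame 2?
the yellow square, the yellow triangle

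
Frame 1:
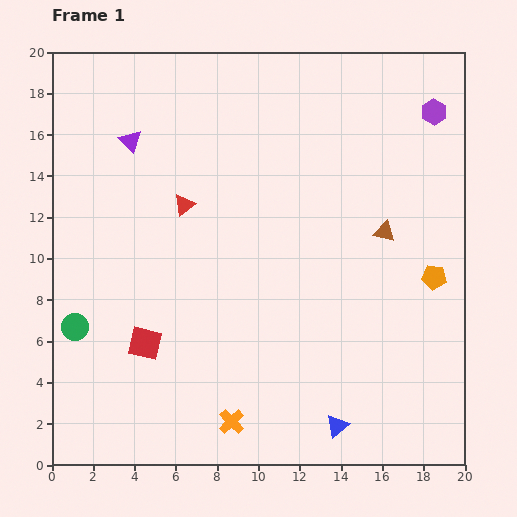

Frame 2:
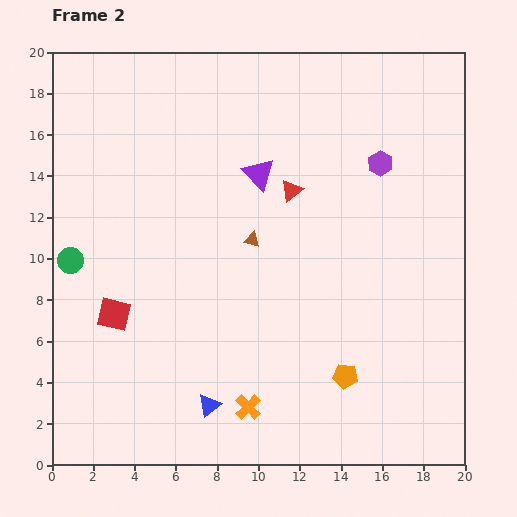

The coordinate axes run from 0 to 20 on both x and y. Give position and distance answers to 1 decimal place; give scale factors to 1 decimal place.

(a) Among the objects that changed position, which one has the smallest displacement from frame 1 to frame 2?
the orange cross

(moved 1.1)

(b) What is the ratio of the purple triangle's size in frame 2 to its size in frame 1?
1.4×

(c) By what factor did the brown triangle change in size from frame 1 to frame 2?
0.7×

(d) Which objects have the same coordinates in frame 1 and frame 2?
none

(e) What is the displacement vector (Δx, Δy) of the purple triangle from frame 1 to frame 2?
(6.2, -1.6)

The purple triangle was at (3.8, 15.7) in frame 1 and (10.0, 14.1) in frame 2.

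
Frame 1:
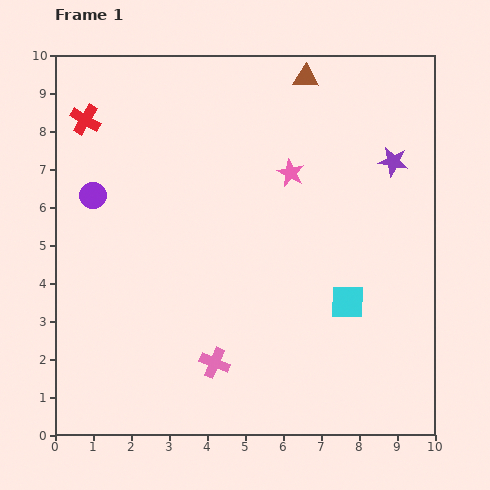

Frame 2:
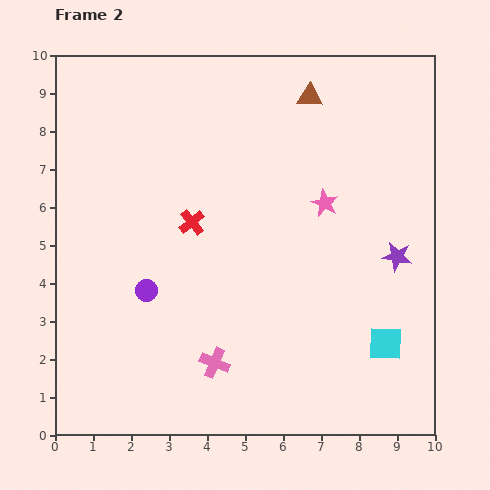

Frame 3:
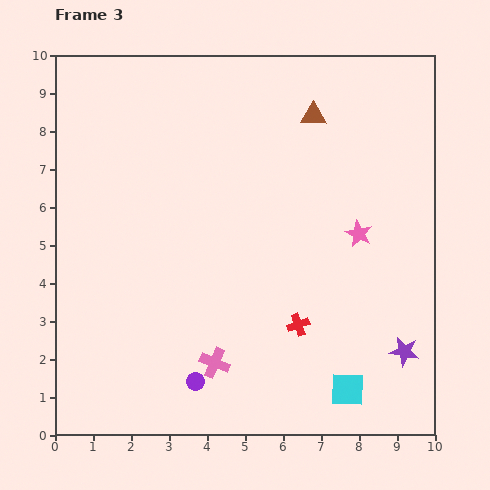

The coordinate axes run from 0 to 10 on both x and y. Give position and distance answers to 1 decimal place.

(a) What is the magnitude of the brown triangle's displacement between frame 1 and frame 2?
0.5

The brown triangle moved from (6.6, 9.4) to (6.7, 8.9), a distance of √(0.1² + 0.5²) ≈ 0.5.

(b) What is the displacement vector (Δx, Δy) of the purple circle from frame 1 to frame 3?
(2.7, -4.9)

The purple circle was at (1.0, 6.3) in frame 1 and (3.7, 1.4) in frame 3.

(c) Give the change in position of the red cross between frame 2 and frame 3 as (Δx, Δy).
(2.8, -2.7)

The red cross was at (3.6, 5.6) in frame 2 and (6.4, 2.9) in frame 3.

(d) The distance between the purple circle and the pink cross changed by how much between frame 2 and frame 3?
-1.9

Distance in frame 2: 2.6. Distance in frame 3: 0.7.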